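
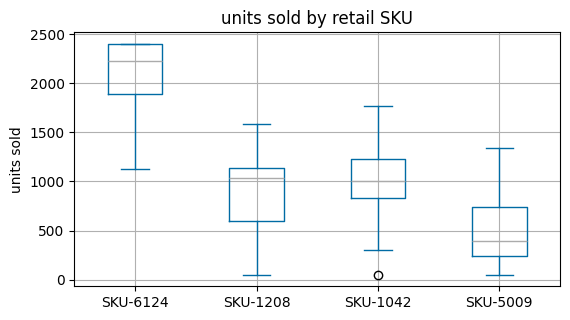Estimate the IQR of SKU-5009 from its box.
≈ 600

Q3 ≈ 800, Q1 ≈ 200; IQR ≈ 600.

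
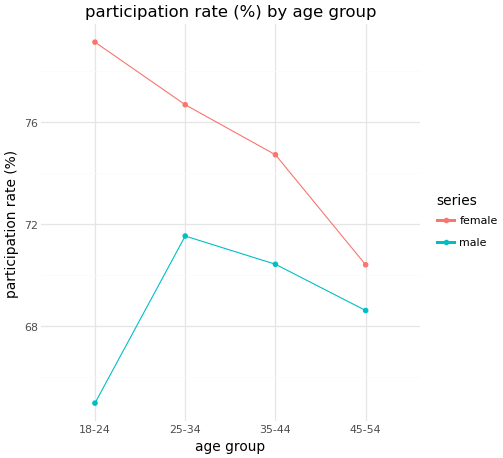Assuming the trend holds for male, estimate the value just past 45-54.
Last three: 72, 70, 68 → slope ≈ -2/step → next ≈ 66.

≈ 66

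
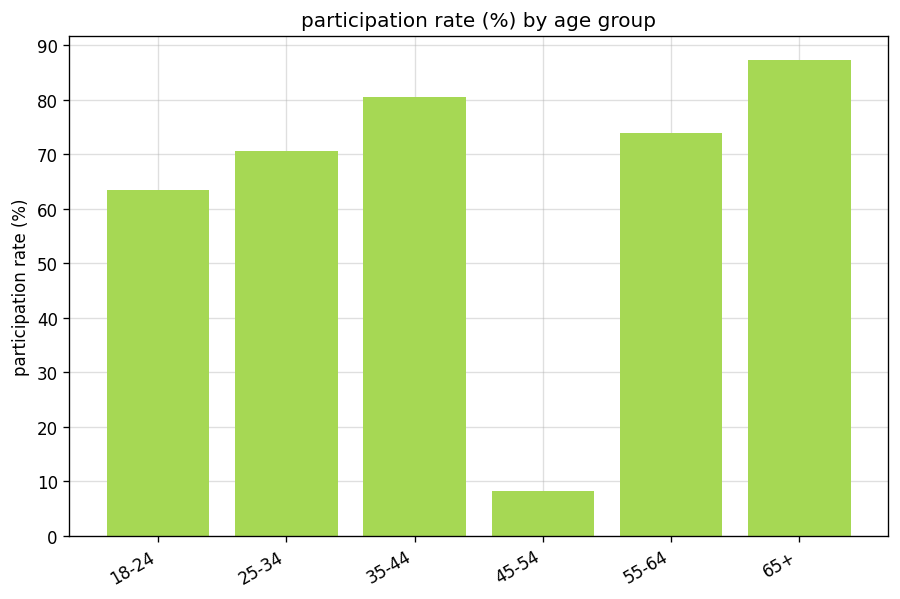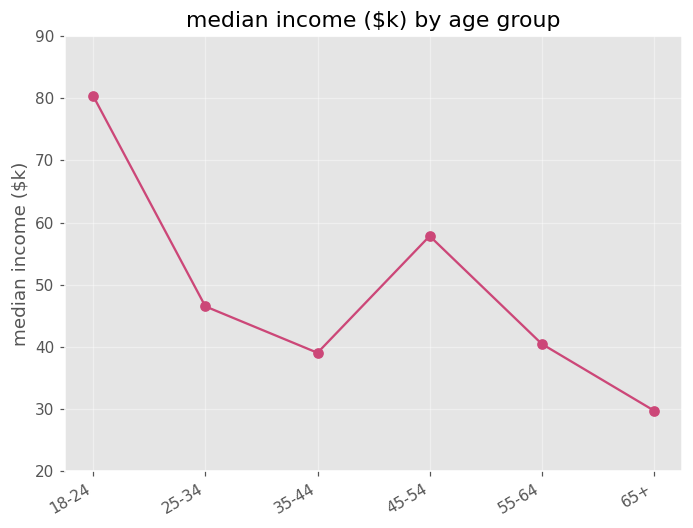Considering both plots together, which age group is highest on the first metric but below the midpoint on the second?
65+

Chart 2 median median income ($k) ≈ 40; below-median age groups: 35-44, 55-64, 65+. Among those, 65+ has the highest participation rate (%) (≈ 90).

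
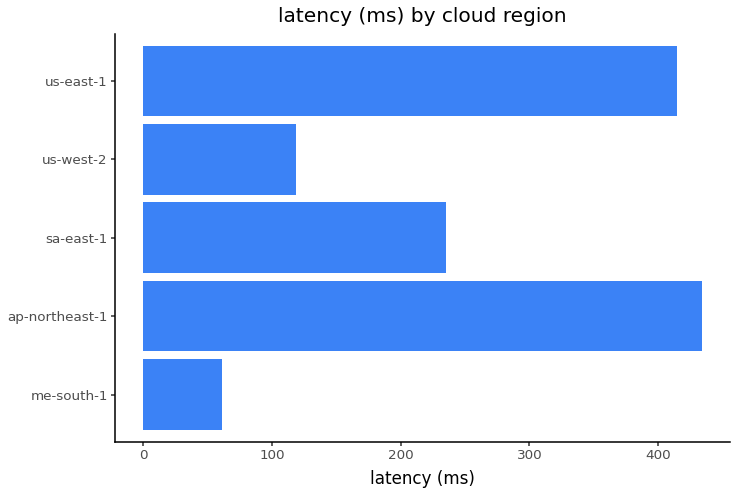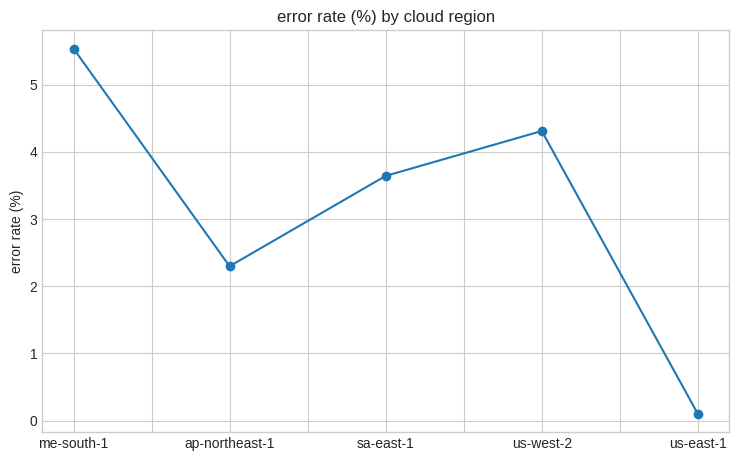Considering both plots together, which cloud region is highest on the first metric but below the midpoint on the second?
Chart 2 median error rate (%) ≈ 4; below-median cloud regions: ap-northeast-1, us-east-1. Among those, ap-northeast-1 has the highest latency (ms) (≈ 450).

ap-northeast-1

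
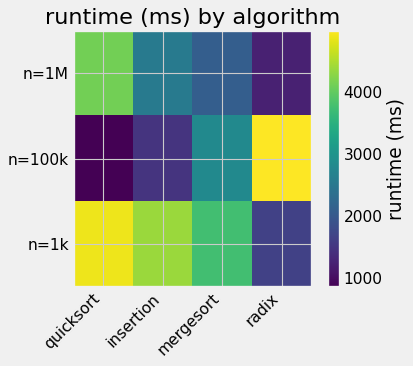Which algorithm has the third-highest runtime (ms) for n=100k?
Top 4 for n=100k: radix ≈ 5000, mergesort ≈ 3000, insertion ≈ 1500, quicksort ≈ 1000.

insertion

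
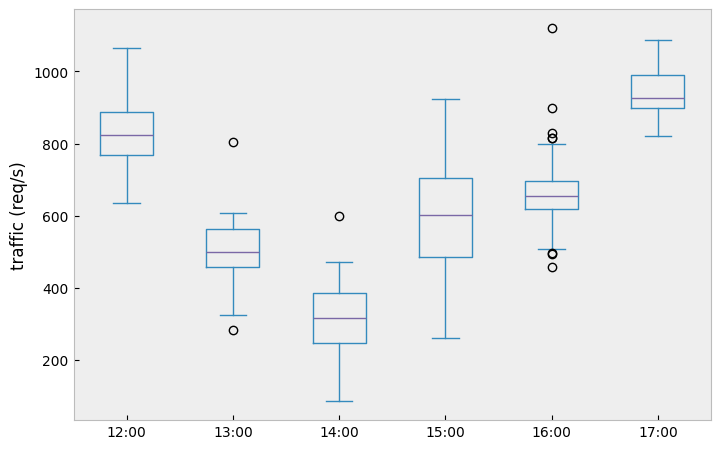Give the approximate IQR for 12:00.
≈ 100

Q3 ≈ 900, Q1 ≈ 800; IQR ≈ 100.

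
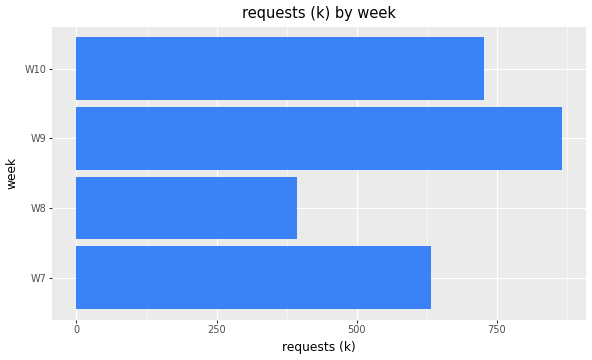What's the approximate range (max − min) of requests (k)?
≈ 500

Max W9 ≈ 900, min W8 ≈ 400; range ≈ 500.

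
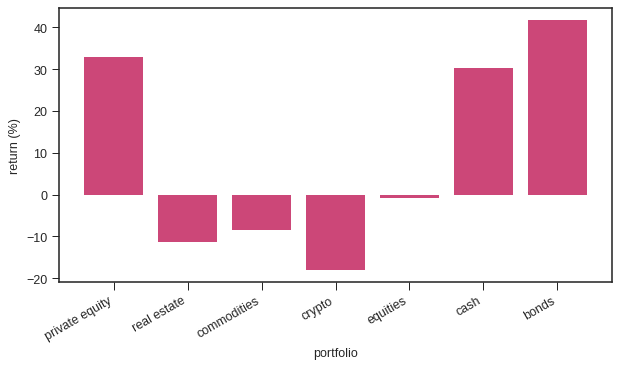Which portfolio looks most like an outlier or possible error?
bonds

bonds ≈ 40; the rest sit between ≈ -20 and ≈ 35.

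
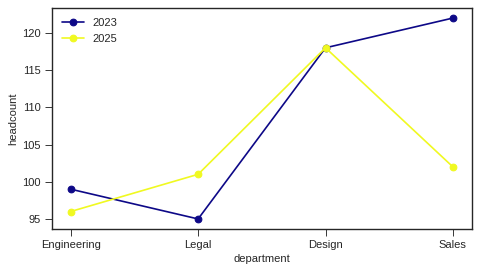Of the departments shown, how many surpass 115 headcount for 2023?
2

Above 115: Design, Sales.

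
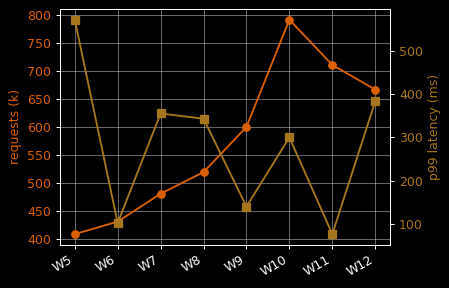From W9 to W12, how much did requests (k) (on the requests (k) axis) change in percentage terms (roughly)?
≈ +8.3%

W9 ≈ 600, W12 ≈ 650; (650 − 600) / 600 ≈ +8.3%.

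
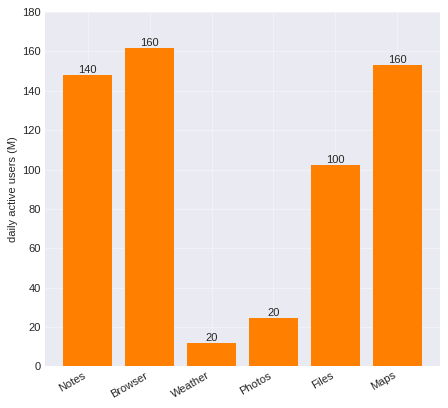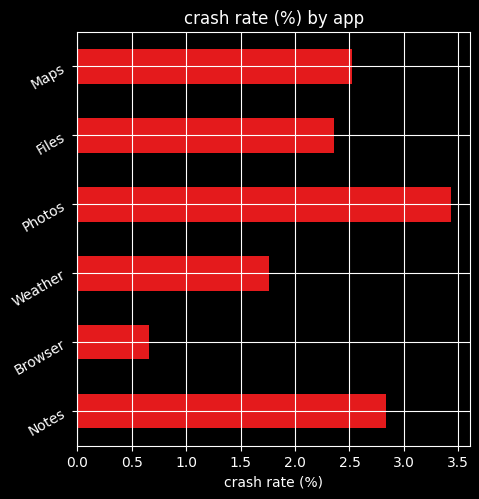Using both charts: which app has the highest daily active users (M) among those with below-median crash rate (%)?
Chart 2 median crash rate (%) ≈ 2.5; below-median apps: Browser, Weather, Files. Among those, Browser has the highest daily active users (M) (≈ 160).

Browser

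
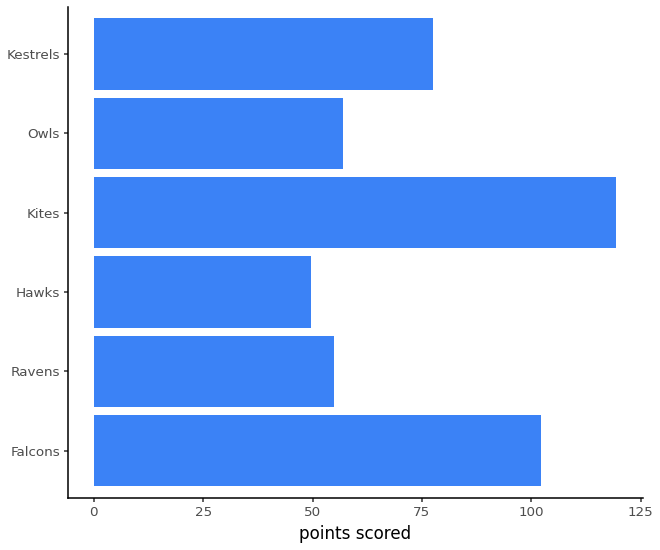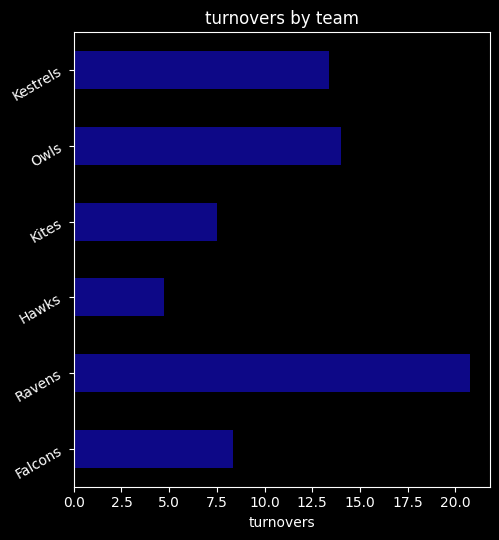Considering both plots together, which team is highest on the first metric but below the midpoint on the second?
Kites

Chart 2 median turnovers ≈ 10; below-median teams: Falcons, Hawks, Kites. Among those, Kites has the highest points scored (≈ 120).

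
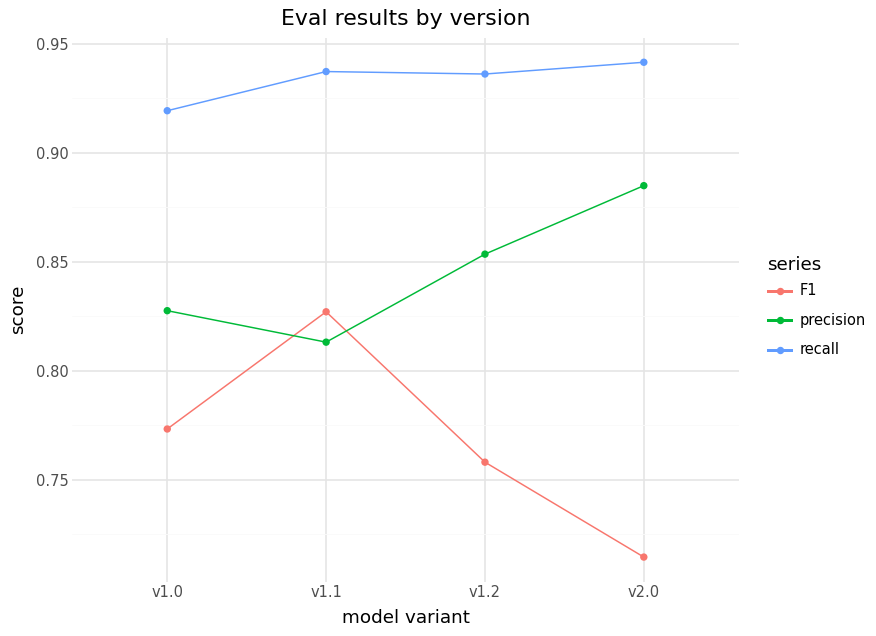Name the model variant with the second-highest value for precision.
Top 3 for precision: v2.0 ≈ 0.88, v1.2 ≈ 0.86, v1.0 ≈ 0.82.

v1.2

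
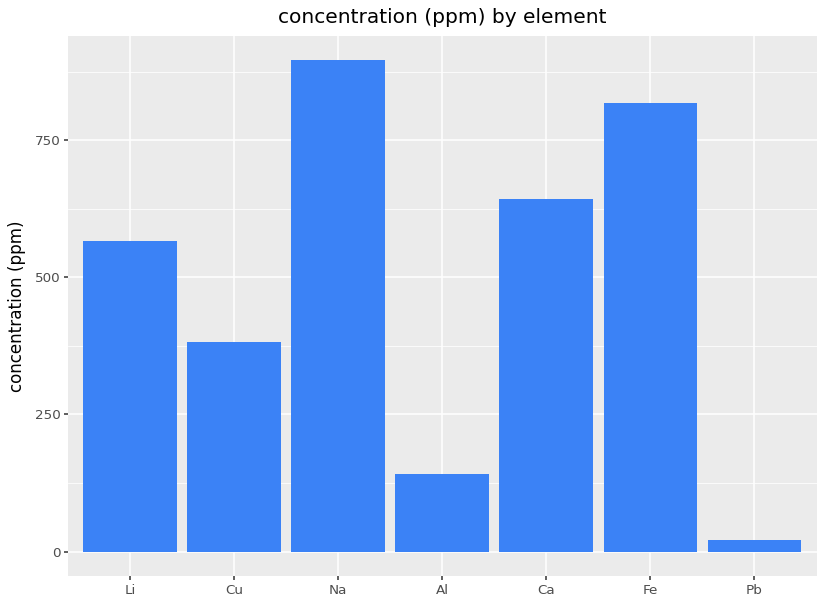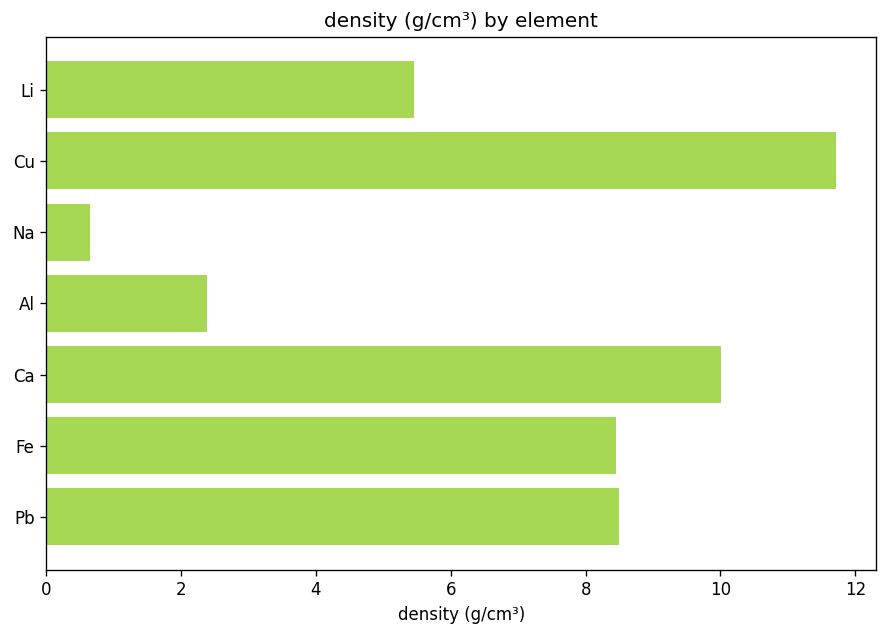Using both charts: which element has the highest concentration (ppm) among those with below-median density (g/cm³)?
Chart 2 median density (g/cm³) ≈ 8; below-median elements: Li, Na, Al. Among those, Na has the highest concentration (ppm) (≈ 900).

Na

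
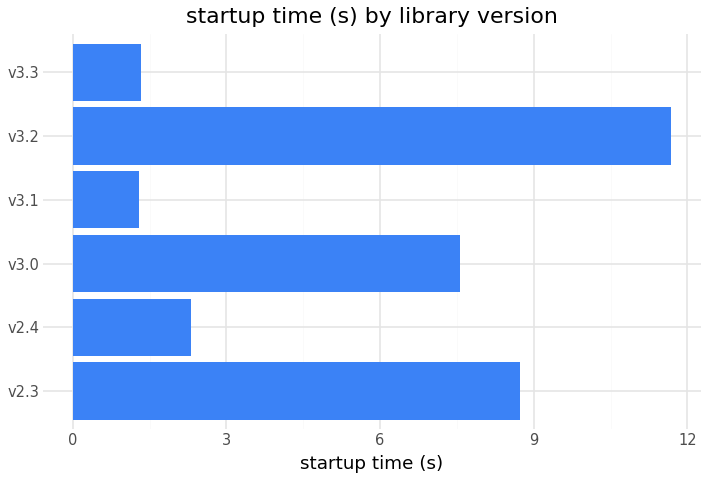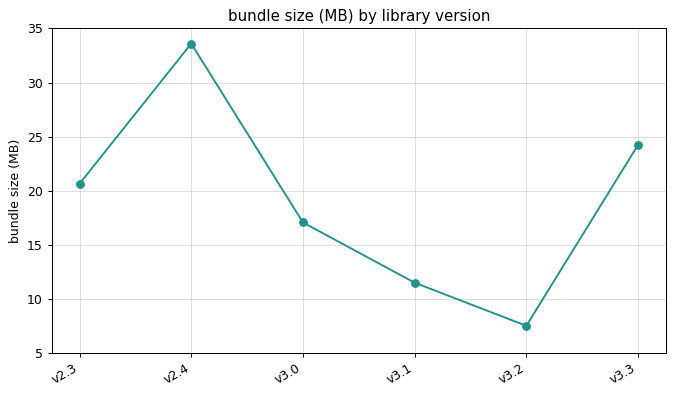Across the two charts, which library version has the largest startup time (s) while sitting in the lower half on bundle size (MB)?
Chart 2 median bundle size (MB) ≈ 20; below-median library versions: v3.0, v3.1, v3.2. Among those, v3.2 has the highest startup time (s) (≈ 12).

v3.2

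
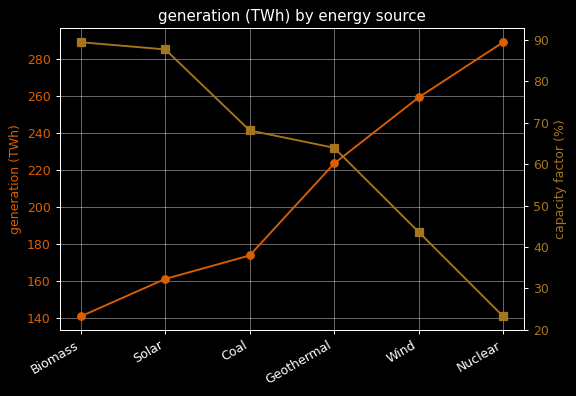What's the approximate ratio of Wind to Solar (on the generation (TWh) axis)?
≈ 1.62×

Wind ≈ 260, Solar ≈ 160; 260/160 ≈ 1.62.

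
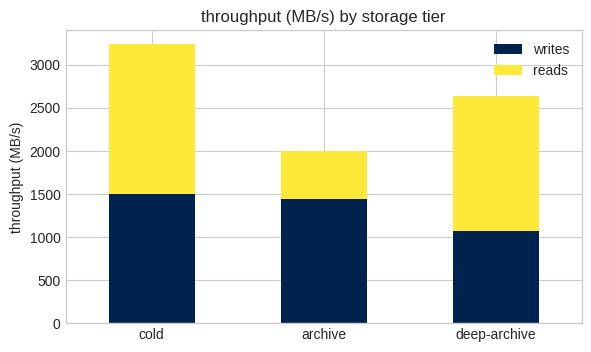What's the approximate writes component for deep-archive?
writes top ≈ 1000, bottom ≈ 0; segment ≈ 1000.

≈ 1000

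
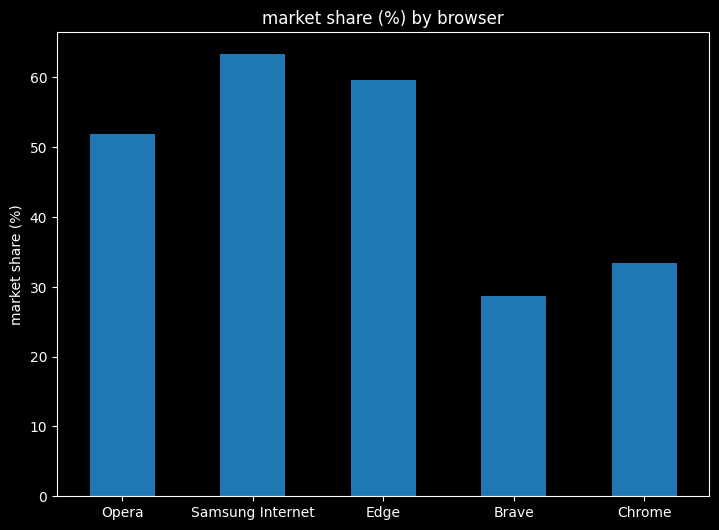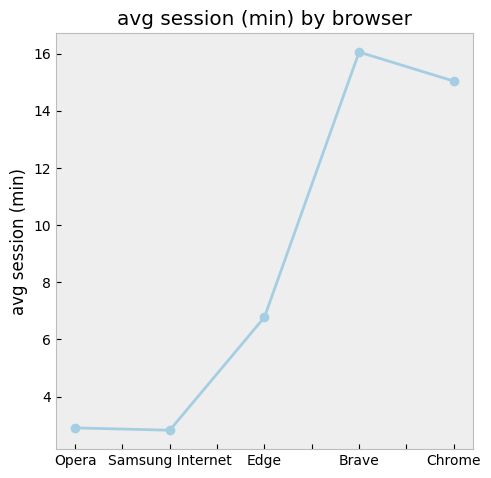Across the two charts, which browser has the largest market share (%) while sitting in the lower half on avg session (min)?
Chart 2 median avg session (min) ≈ 6; below-median browsers: Opera, Samsung Internet. Among those, Samsung Internet has the highest market share (%) (≈ 60).

Samsung Internet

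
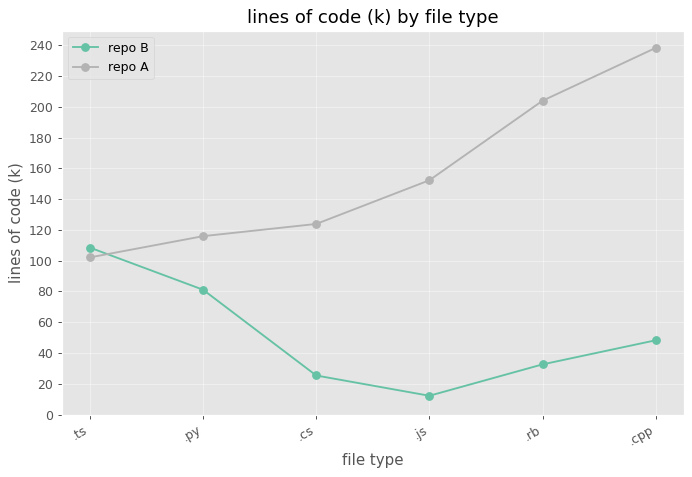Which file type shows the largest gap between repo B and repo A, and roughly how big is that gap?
.cpp: repo B ≈ 40, repo A ≈ 240 → gap ≈ 200. Next-largest (.rb) is only ≈ 160.

.cpp, ≈ 200 k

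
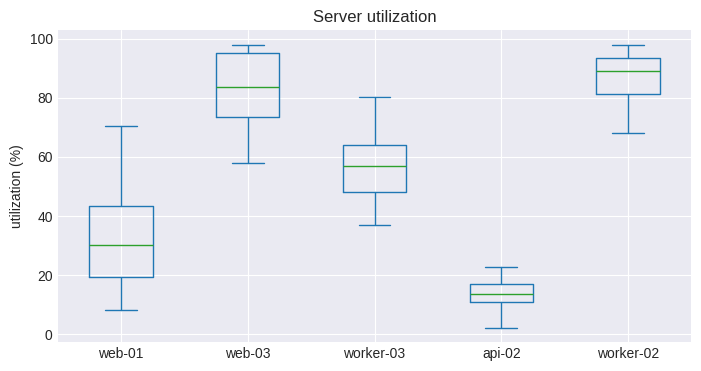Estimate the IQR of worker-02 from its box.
Q3 ≈ 90, Q1 ≈ 80; IQR ≈ 10.

≈ 10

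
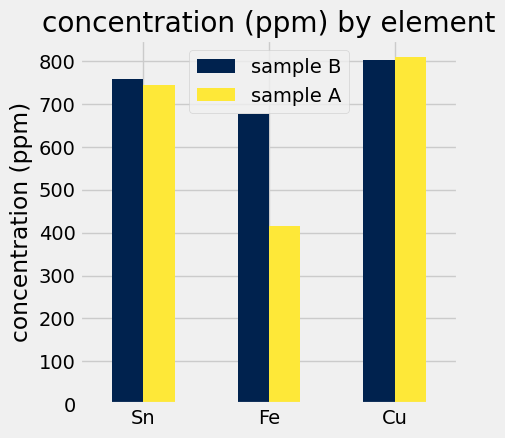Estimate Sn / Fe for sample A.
≈ 1.75×

Sn ≈ 700, Fe ≈ 400; 700/400 ≈ 1.75.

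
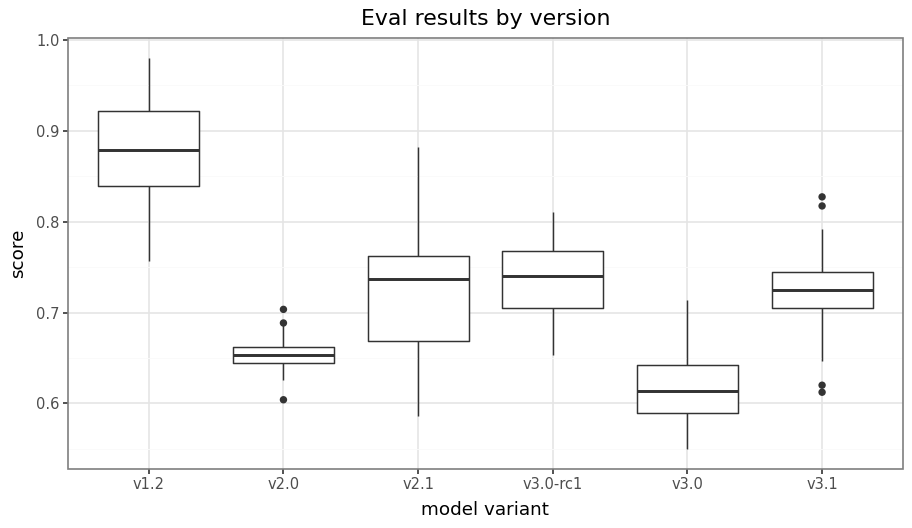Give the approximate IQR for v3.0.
≈ 0.05

Q3 ≈ 0.65, Q1 ≈ 0.60; IQR ≈ 0.05.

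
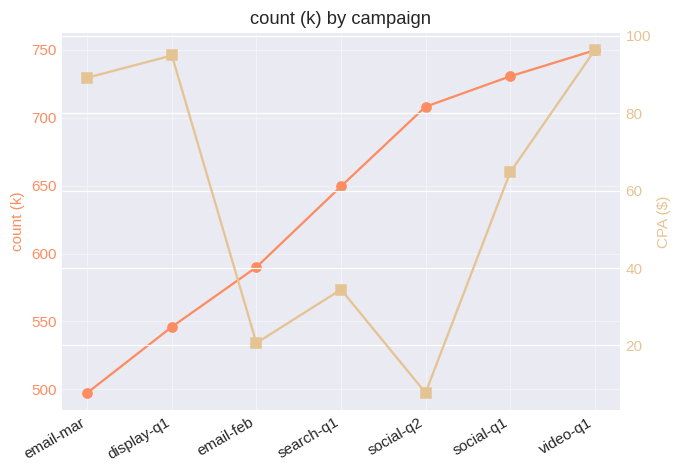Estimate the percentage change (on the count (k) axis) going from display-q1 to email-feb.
display-q1 ≈ 550, email-feb ≈ 600; (600 − 550) / 550 ≈ +9.1%.

≈ +9.1%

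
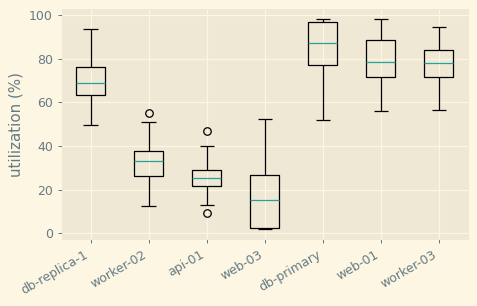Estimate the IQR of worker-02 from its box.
Q3 ≈ 40, Q1 ≈ 30; IQR ≈ 10.

≈ 10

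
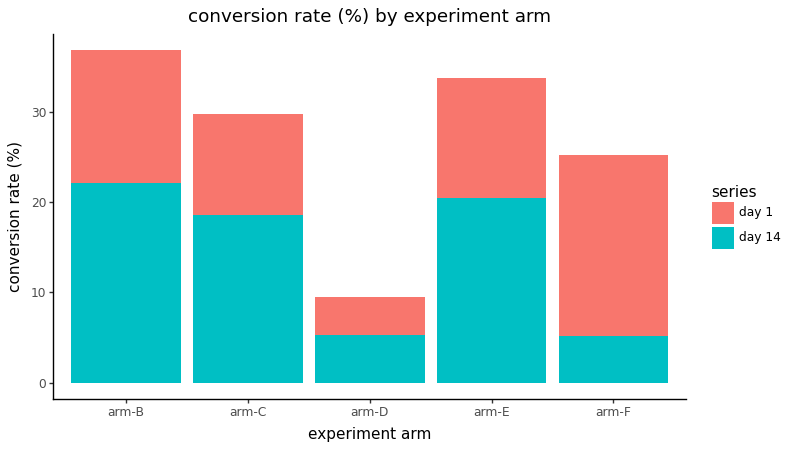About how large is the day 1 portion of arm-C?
≈ 10

day 1 top ≈ 30, bottom ≈ 20; segment ≈ 10.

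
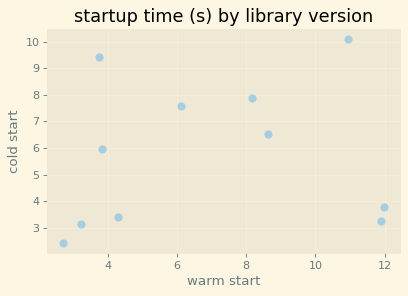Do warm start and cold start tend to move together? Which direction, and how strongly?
no clear correlation

Points are roughly uncorrelated; weak (|r| ≈ 0.2).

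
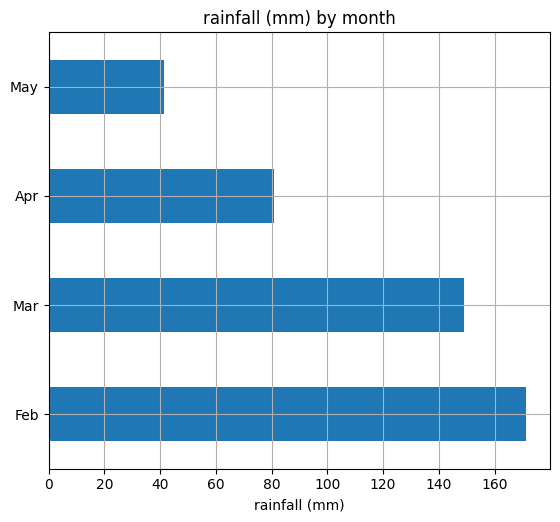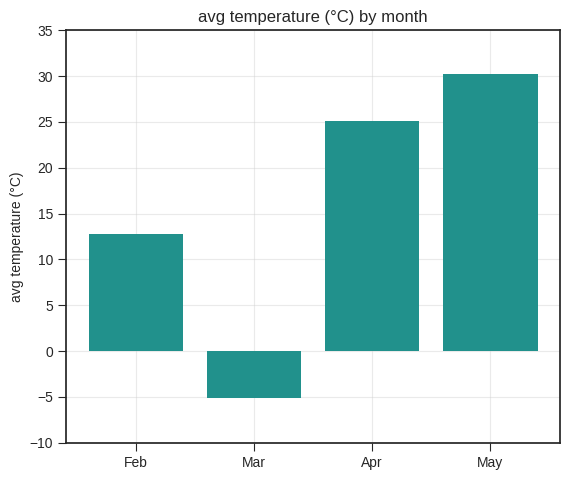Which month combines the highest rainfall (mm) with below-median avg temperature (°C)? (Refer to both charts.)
Feb

Chart 2 median avg temperature (°C) ≈ 20; below-median months: Feb, Mar. Among those, Feb has the highest rainfall (mm) (≈ 180).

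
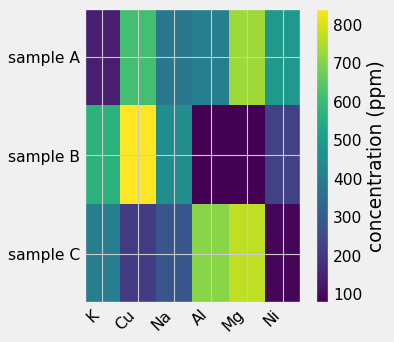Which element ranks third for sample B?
Top 4 for sample B: Cu ≈ 800, K ≈ 600, Na ≈ 500, Ni ≈ 200.

Na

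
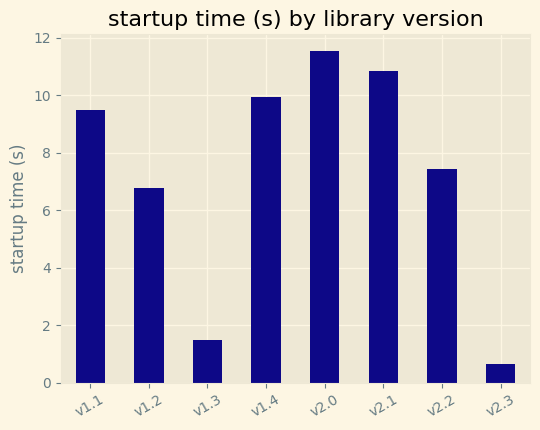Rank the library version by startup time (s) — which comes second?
Top 3: v2.0 ≈ 12, v2.1 ≈ 11, v1.4 ≈ 10.

v2.1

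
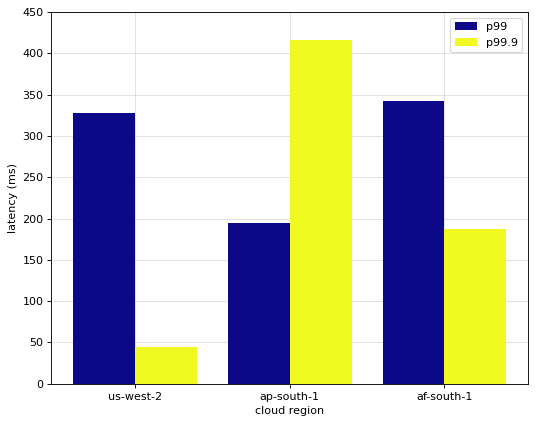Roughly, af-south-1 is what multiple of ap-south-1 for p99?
≈ 1.75×

af-south-1 ≈ 350, ap-south-1 ≈ 200; 350/200 ≈ 1.75.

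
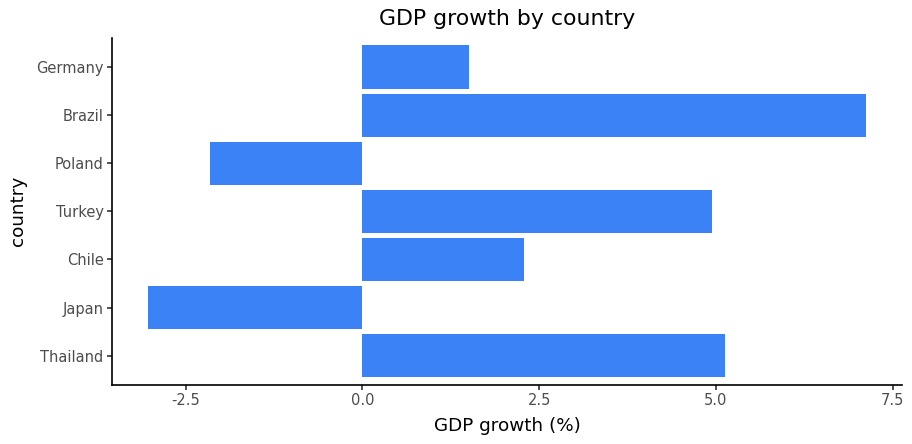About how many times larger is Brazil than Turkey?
Brazil ≈ 7, Turkey ≈ 5; 7/5 ≈ 1.4.

≈ 1.4×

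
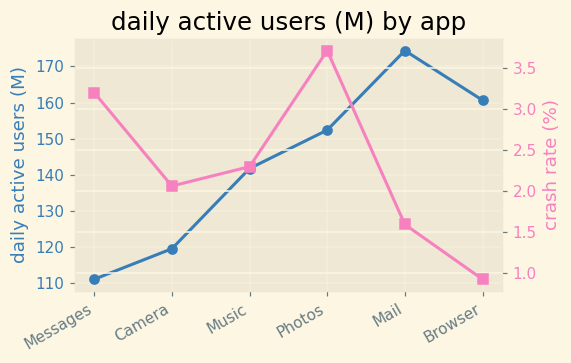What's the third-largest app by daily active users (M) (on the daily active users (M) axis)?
Top 4 (on the daily active users (M) axis): Mail ≈ 170, Browser ≈ 160, Photos ≈ 150, Music ≈ 140.

Photos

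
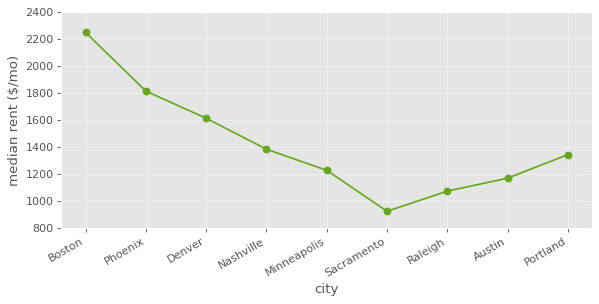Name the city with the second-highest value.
Top 3: Boston ≈ 2200, Phoenix ≈ 1800, Denver ≈ 1600.

Phoenix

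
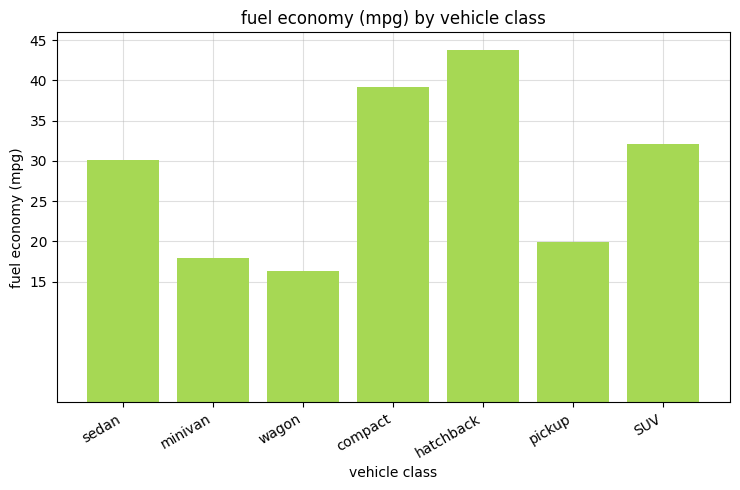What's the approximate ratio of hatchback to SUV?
hatchback ≈ 45, SUV ≈ 30; 45/30 ≈ 1.5.

≈ 1.5×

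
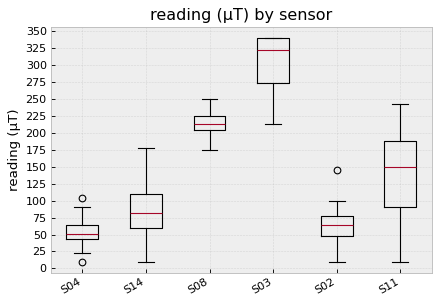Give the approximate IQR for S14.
Q3 ≈ 100, Q1 ≈ 50; IQR ≈ 50.

≈ 50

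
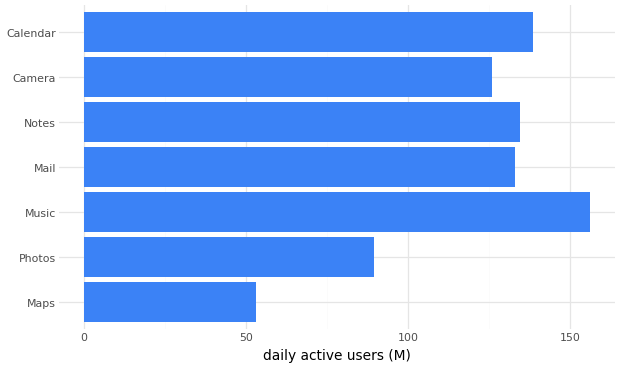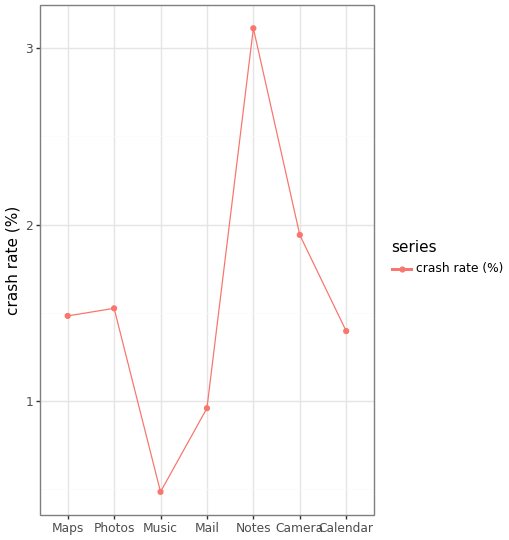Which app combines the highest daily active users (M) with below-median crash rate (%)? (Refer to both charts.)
Chart 2 median crash rate (%) ≈ 1.5; below-median apps: Music, Mail, Calendar. Among those, Music has the highest daily active users (M) (≈ 160).

Music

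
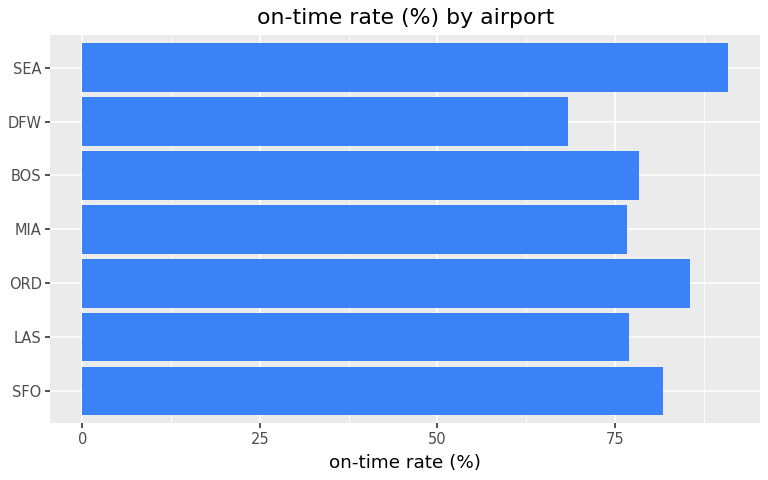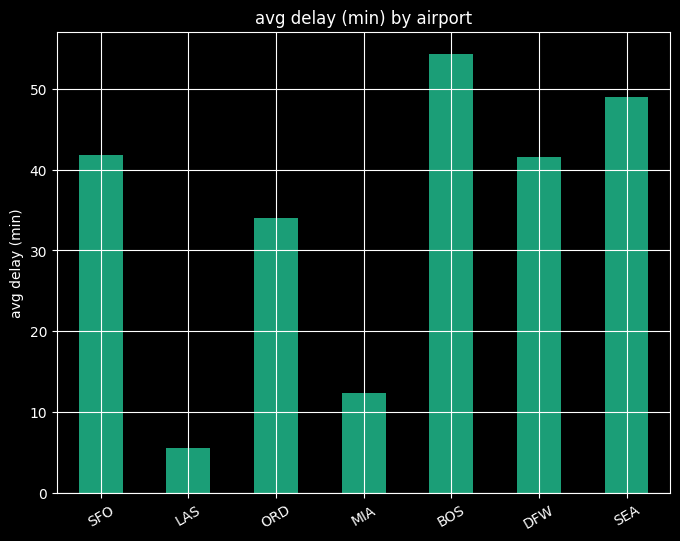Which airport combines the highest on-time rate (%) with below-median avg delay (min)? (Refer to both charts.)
ORD

Chart 2 median avg delay (min) ≈ 40; below-median airports: LAS, ORD, MIA. Among those, ORD has the highest on-time rate (%) (≈ 90).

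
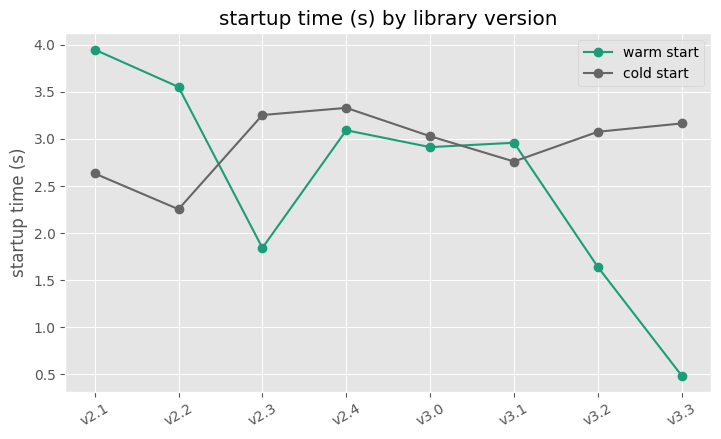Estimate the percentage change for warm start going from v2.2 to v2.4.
v2.2 ≈ 3.5, v2.4 ≈ 3.0; (3.0 − 3.5) / 3.5 ≈ -14.3%.

≈ -14.3%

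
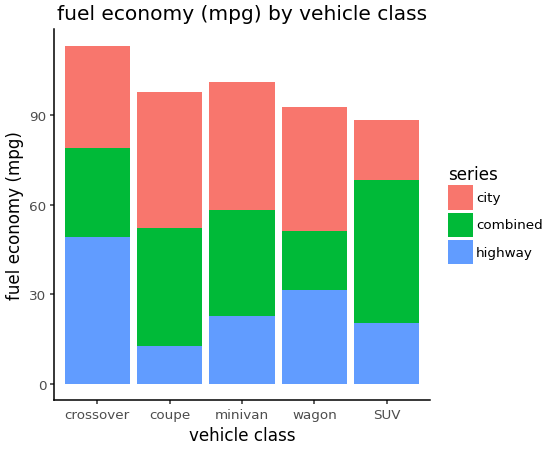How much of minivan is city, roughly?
city top ≈ 100, bottom ≈ 60; segment ≈ 40.

≈ 40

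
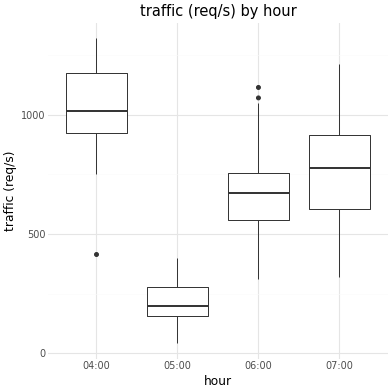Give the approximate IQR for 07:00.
Q3 ≈ 900, Q1 ≈ 600; IQR ≈ 300.

≈ 300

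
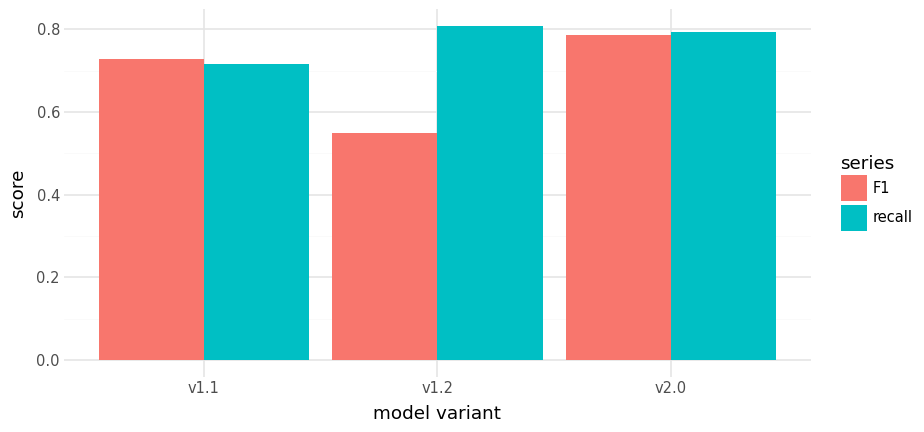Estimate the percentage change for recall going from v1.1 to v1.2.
≈ +14.3%

v1.1 ≈ 0.7, v1.2 ≈ 0.8; (0.8 − 0.7) / 0.7 ≈ +14.3%.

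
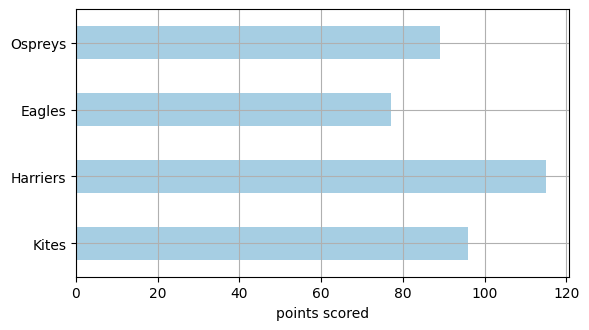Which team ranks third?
Top 4: Harriers ≈ 120, Kites ≈ 100, Ospreys ≈ 90, Eagles ≈ 80.

Ospreys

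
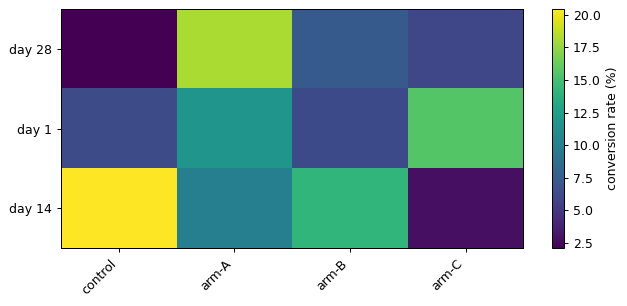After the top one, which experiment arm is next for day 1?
Top 3 for day 1: arm-C ≈ 16, arm-A ≈ 12, control ≈ 6.

arm-A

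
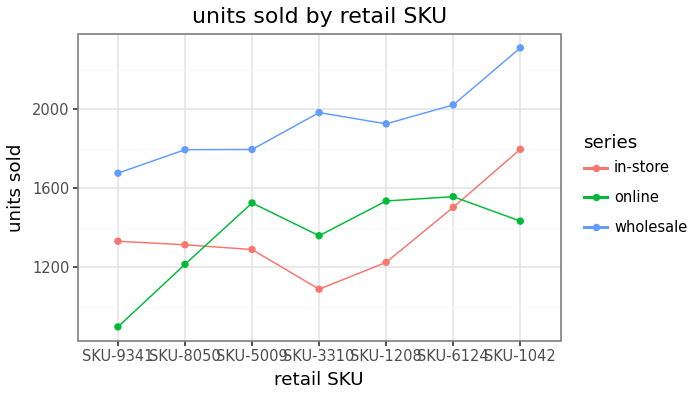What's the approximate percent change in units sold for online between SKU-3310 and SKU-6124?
SKU-3310 ≈ 1400, SKU-6124 ≈ 1600; (1600 − 1400) / 1400 ≈ +14.3%.

≈ +14.3%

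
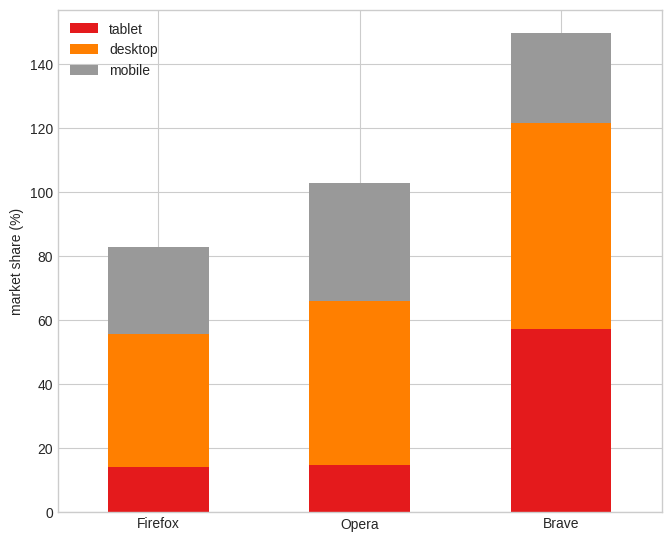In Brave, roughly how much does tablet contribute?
≈ 60

tablet top ≈ 60, bottom ≈ 0; segment ≈ 60.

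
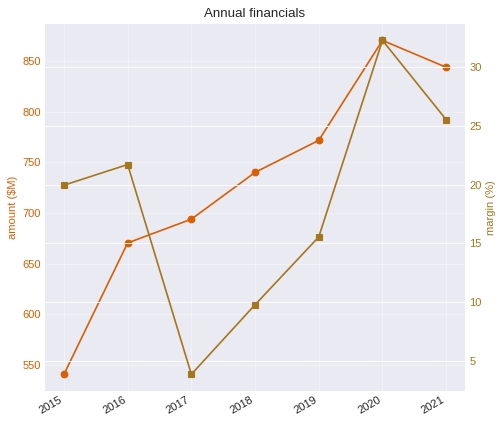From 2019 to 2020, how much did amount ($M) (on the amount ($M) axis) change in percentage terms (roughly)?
≈ +13.3%

2019 ≈ 750, 2020 ≈ 850; (850 − 750) / 750 ≈ +13.3%.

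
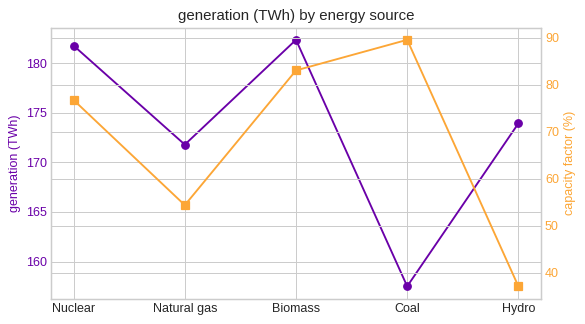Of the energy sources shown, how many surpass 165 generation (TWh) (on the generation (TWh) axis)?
Above 165: Nuclear, Natural gas, Biomass, Hydro.

4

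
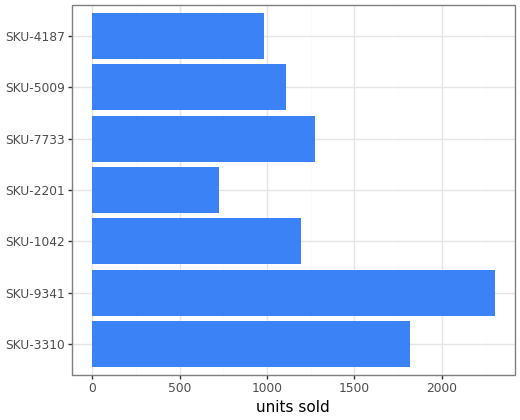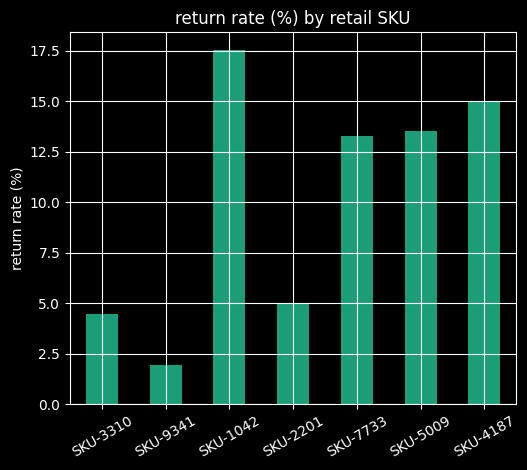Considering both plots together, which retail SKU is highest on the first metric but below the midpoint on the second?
SKU-9341

Chart 2 median return rate (%) ≈ 14; below-median retail SKUs: SKU-3310, SKU-9341, SKU-2201. Among those, SKU-9341 has the highest units sold (≈ 2500).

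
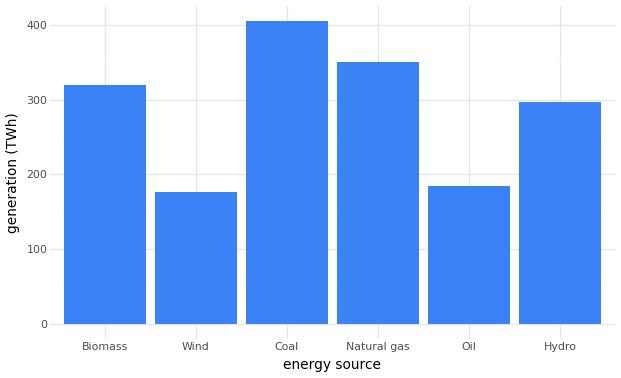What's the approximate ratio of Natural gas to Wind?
≈ 1.75×

Natural gas ≈ 350, Wind ≈ 200; 350/200 ≈ 1.75.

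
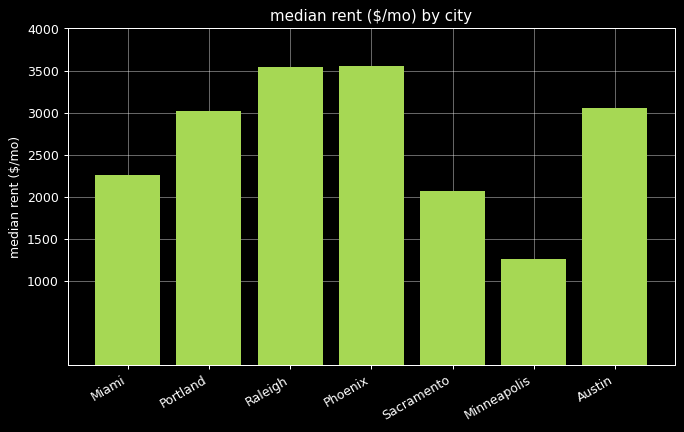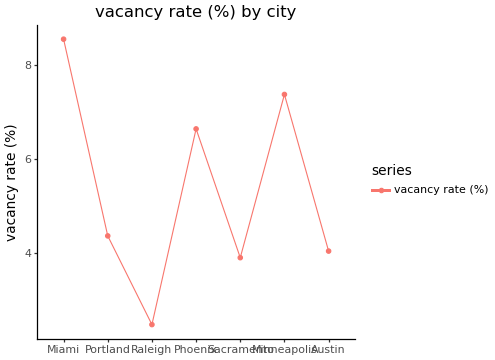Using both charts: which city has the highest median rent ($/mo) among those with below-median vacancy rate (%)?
Raleigh

Chart 2 median vacancy rate (%) ≈ 4; below-median cities: Raleigh, Sacramento, Austin. Among those, Raleigh has the highest median rent ($/mo) (≈ 3500).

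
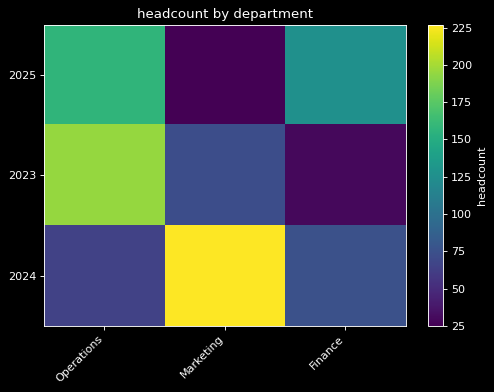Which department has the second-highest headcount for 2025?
Top 3 for 2025: Operations ≈ 160, Finance ≈ 120, Marketing ≈ 20.

Finance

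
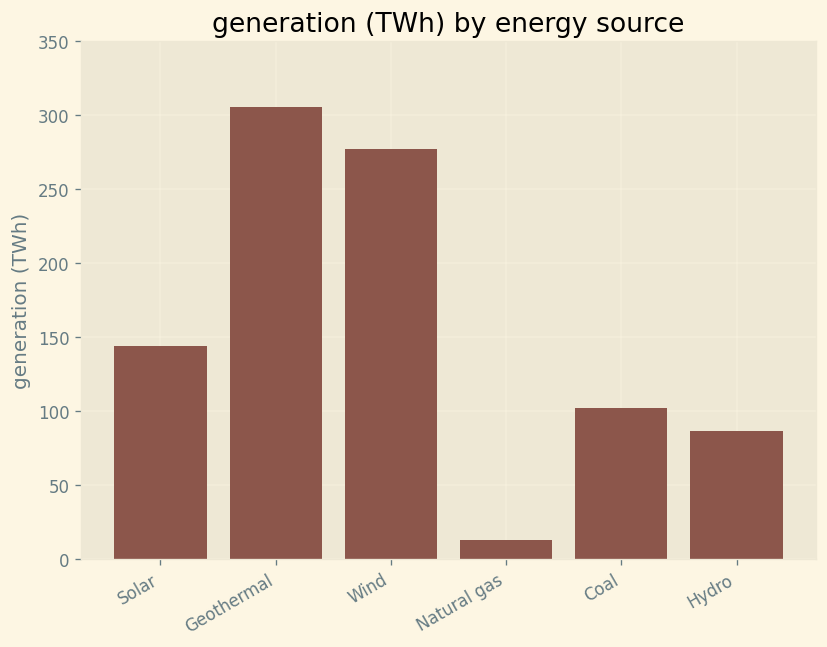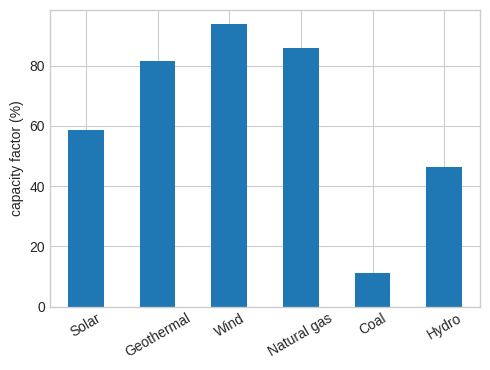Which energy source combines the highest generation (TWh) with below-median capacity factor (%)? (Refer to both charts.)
Chart 2 median capacity factor (%) ≈ 70; below-median energy sources: Solar, Coal, Hydro. Among those, Solar has the highest generation (TWh) (≈ 150).

Solar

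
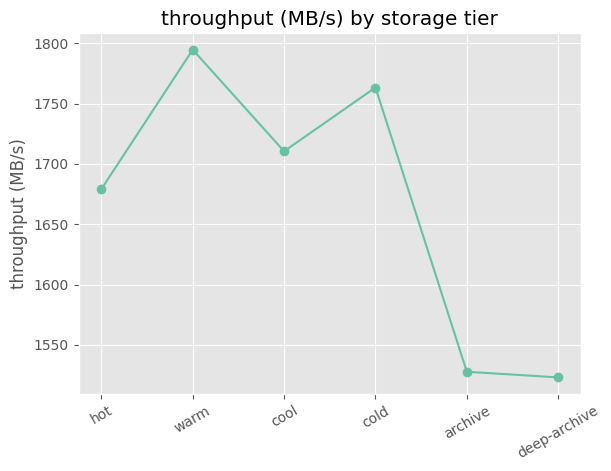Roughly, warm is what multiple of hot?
warm ≈ 1800, hot ≈ 1675; 1800/1675 ≈ 1.07.

≈ 1.07×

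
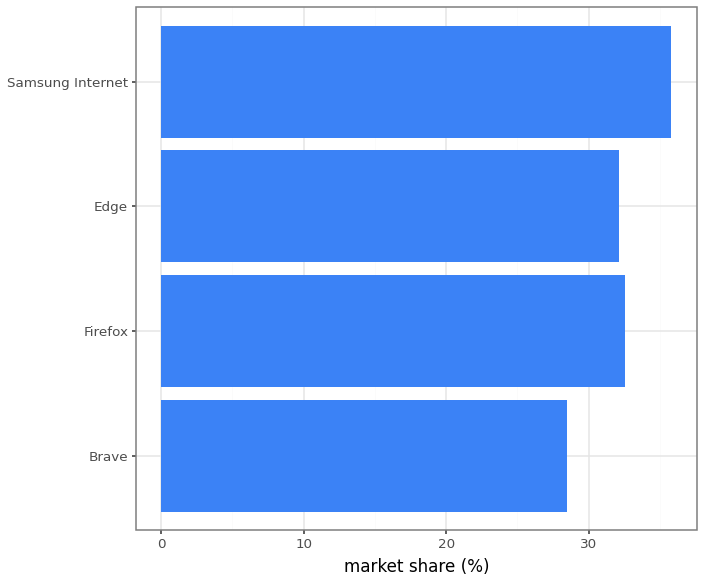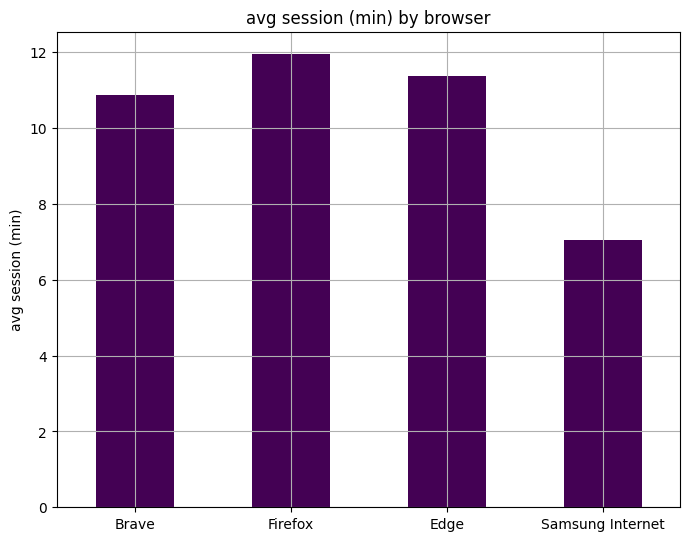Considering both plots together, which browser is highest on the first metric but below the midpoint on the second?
Chart 2 median avg session (min) ≈ 12; below-median browsers: Brave, Samsung Internet. Among those, Samsung Internet has the highest market share (%) (≈ 35).

Samsung Internet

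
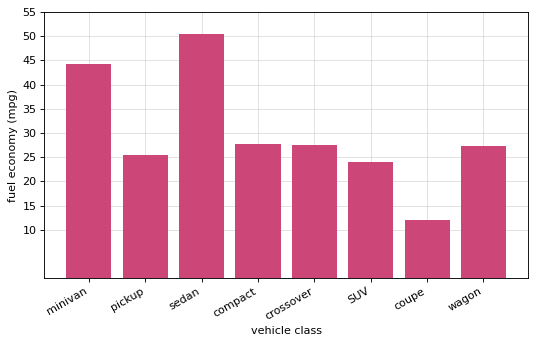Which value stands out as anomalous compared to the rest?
sedan ≈ 50; the rest sit between ≈ 10 and ≈ 45.

sedan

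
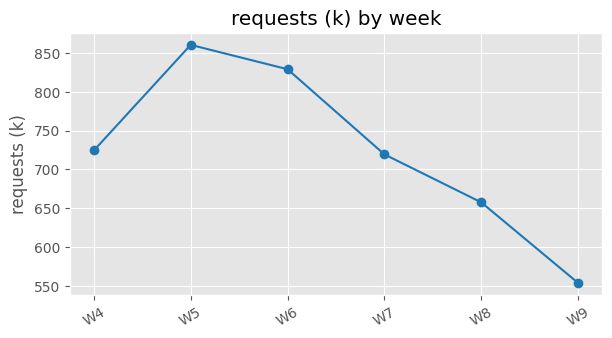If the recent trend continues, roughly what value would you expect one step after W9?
Last three: 700, 650, 550 → slope ≈ -75/step → next ≈ 475.

≈ 475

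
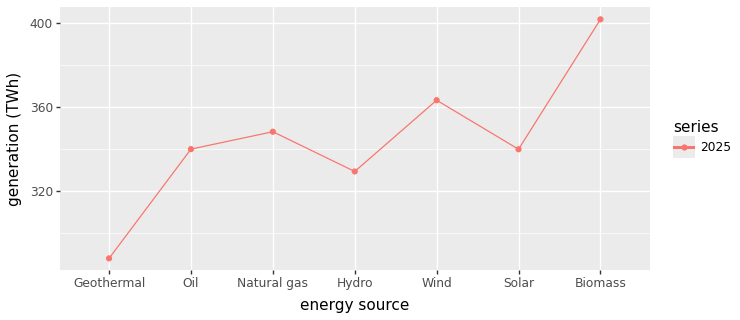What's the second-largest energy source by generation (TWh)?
Top 3: Biomass ≈ 400, Wind ≈ 360, Natural gas ≈ 350.

Wind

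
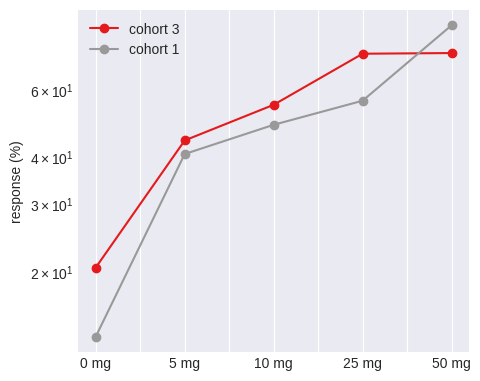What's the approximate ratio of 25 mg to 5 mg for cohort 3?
≈ 1.75×

25 mg ≈ 70, 5 mg ≈ 40; 70/40 ≈ 1.75.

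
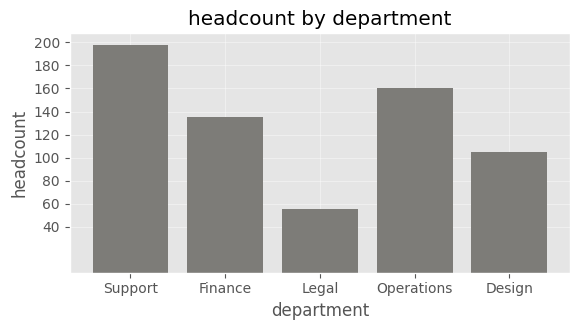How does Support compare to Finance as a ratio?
≈ 1.43×

Support ≈ 200, Finance ≈ 140; 200/140 ≈ 1.43.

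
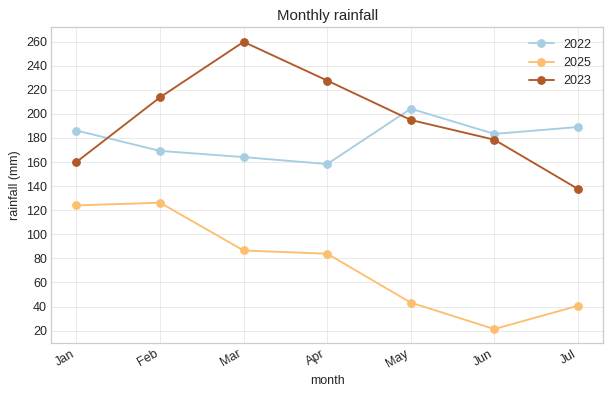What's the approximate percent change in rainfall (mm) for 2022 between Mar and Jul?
Mar ≈ 160, Jul ≈ 180; (180 − 160) / 160 ≈ +12.5%.

≈ +12.5%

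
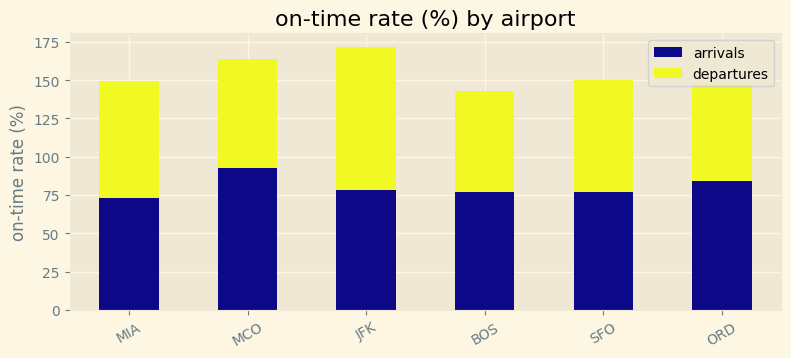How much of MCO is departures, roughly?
≈ 60

departures top ≈ 160, bottom ≈ 100; segment ≈ 60.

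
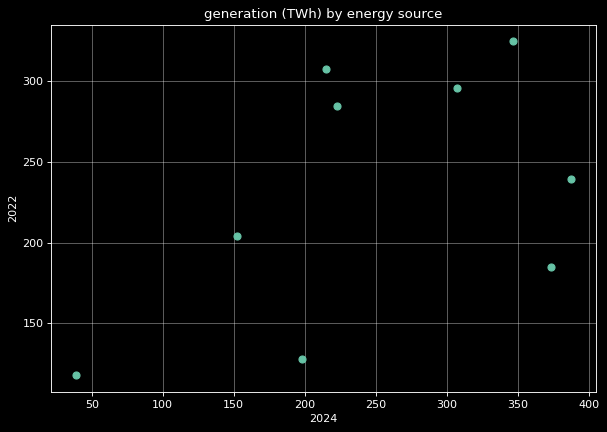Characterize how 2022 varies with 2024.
positive, moderate

Points are positively correlated; moderate (|r| ≈ 0.5).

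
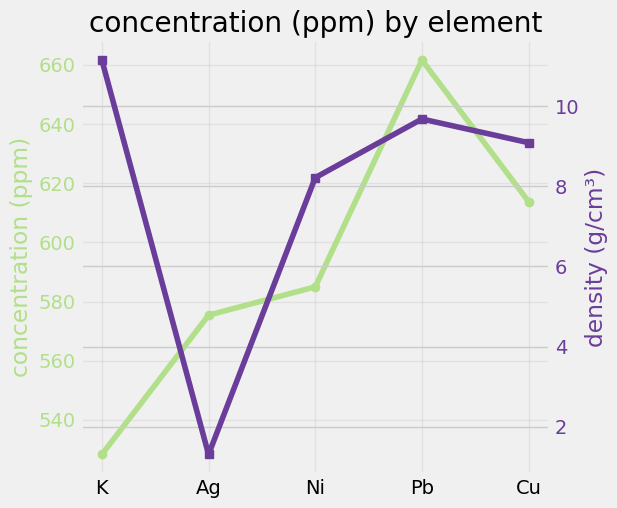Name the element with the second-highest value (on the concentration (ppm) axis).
Top 3 (on the concentration (ppm) axis): Pb ≈ 660, Cu ≈ 620, Ni ≈ 580.

Cu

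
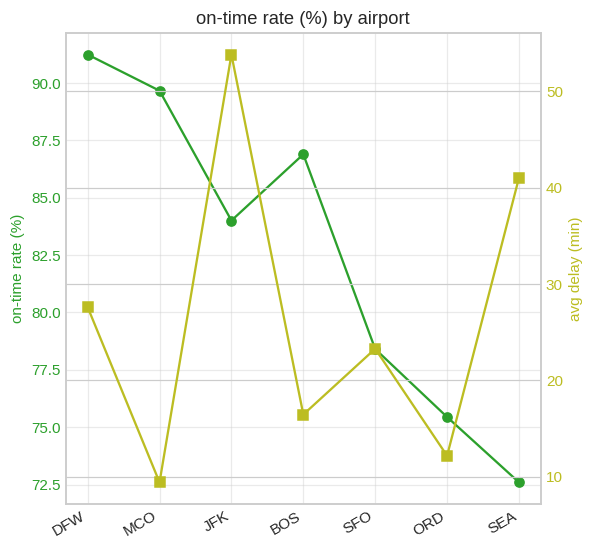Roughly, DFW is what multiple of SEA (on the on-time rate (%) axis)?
DFW ≈ 92, SEA ≈ 72; 92/72 ≈ 1.28.

≈ 1.28×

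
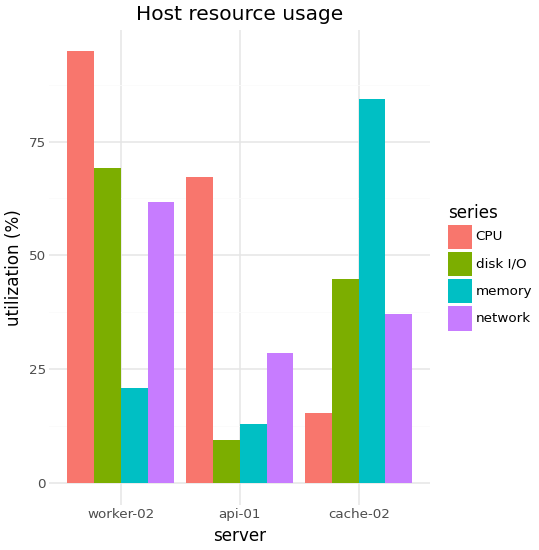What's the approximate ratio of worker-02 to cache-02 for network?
worker-02 ≈ 60, cache-02 ≈ 40; 60/40 ≈ 1.5.

≈ 1.5×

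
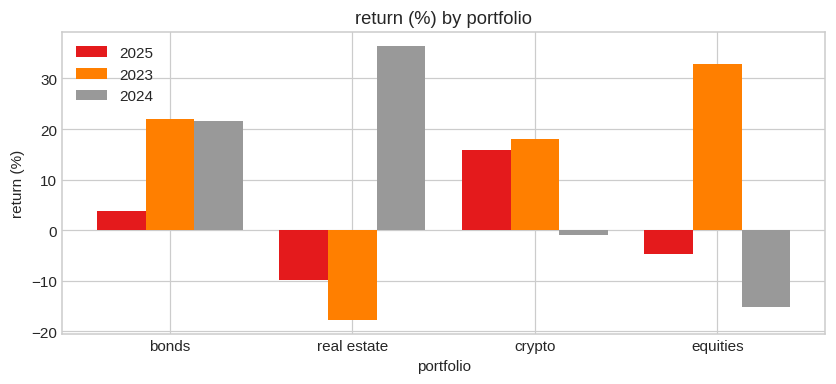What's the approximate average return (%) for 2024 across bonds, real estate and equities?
≈ 13

(20 + 35 + -15) / 3 ≈ 13.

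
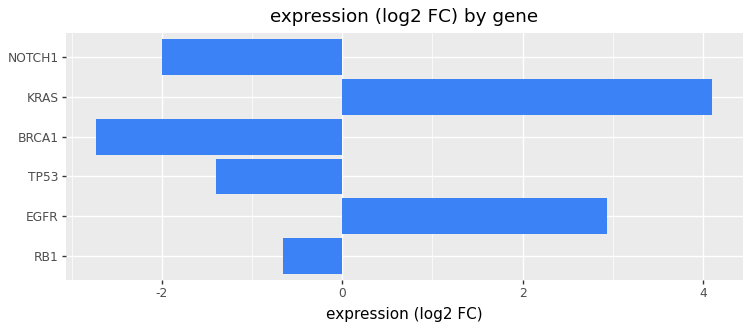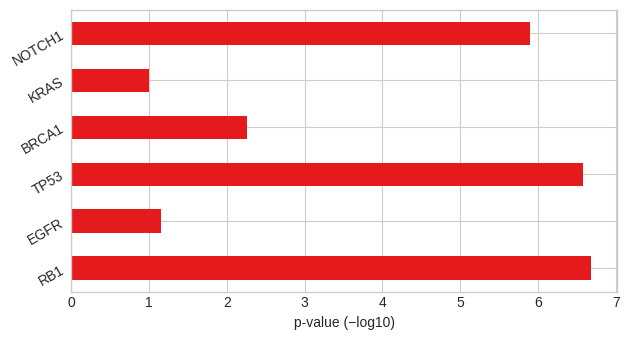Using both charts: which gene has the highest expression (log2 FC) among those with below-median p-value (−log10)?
KRAS

Chart 2 median p-value (−log10) ≈ 4; below-median genes: EGFR, BRCA1, KRAS. Among those, KRAS has the highest expression (log2 FC) (≈ 4).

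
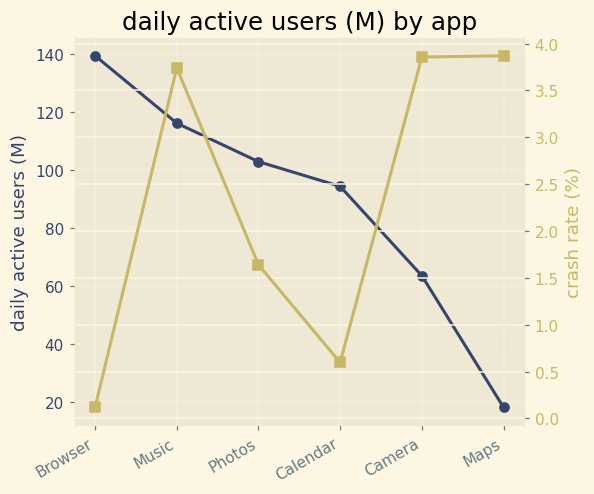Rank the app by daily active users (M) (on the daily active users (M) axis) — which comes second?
Music

Top 3 (on the daily active users (M) axis): Browser ≈ 140, Music ≈ 120, Photos ≈ 100.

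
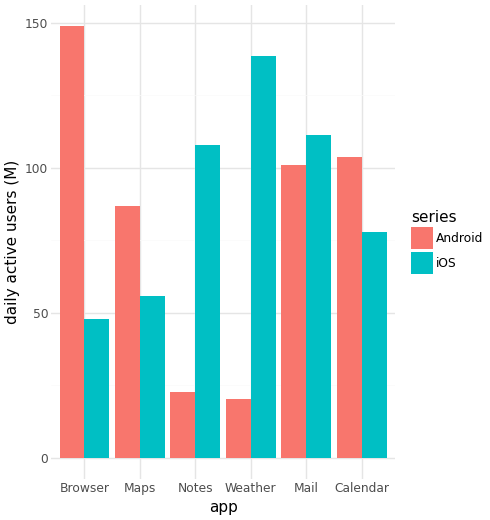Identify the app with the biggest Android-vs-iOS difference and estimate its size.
Weather, ≈ 120 M

Weather: Android ≈ 20, iOS ≈ 140 → gap ≈ 120. Next-largest (Browser) is only ≈ 100.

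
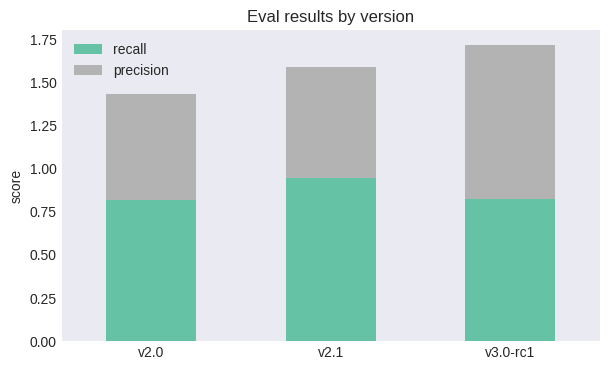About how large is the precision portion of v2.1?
precision top ≈ 1.6, bottom ≈ 1.0; segment ≈ 0.6.

≈ 0.6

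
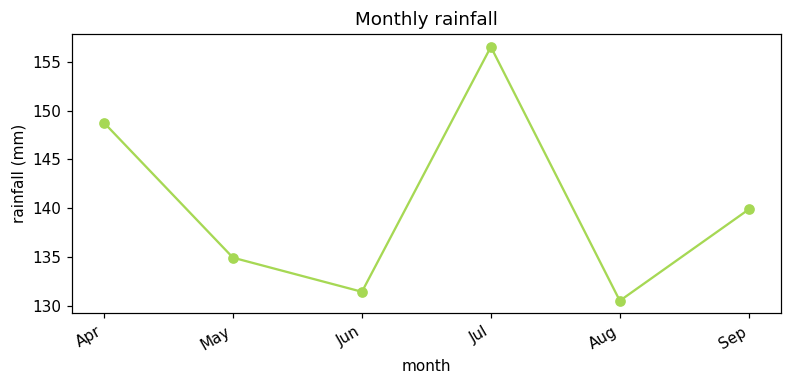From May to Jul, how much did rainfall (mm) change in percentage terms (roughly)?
May ≈ 135, Jul ≈ 155; (155 − 135) / 135 ≈ +14.8%.

≈ +14.8%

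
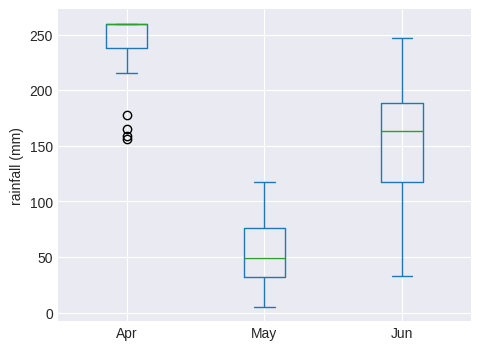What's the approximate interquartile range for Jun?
Q3 ≈ 180, Q1 ≈ 120; IQR ≈ 60.

≈ 60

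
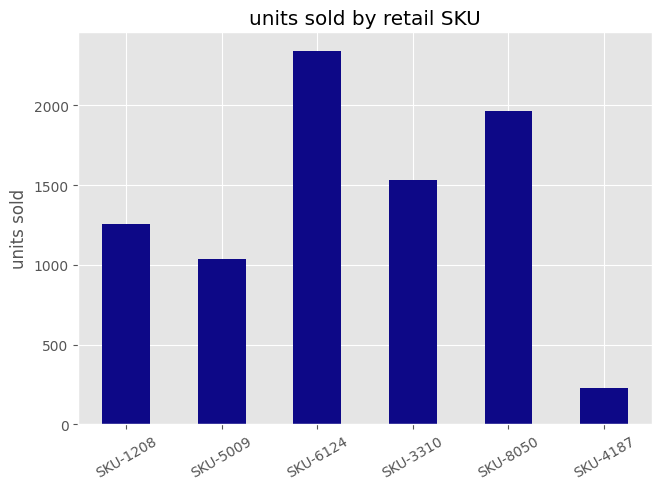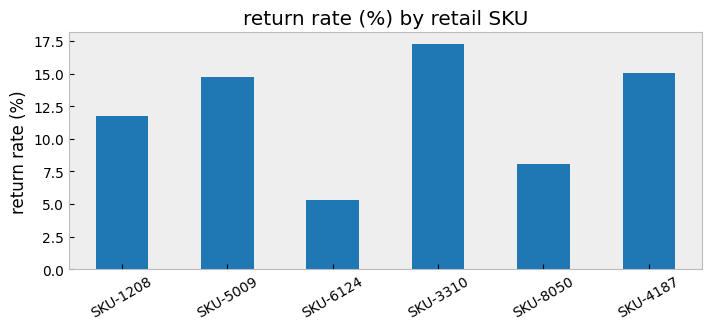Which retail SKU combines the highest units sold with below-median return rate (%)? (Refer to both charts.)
Chart 2 median return rate (%) ≈ 14; below-median retail SKUs: SKU-1208, SKU-6124, SKU-8050. Among those, SKU-6124 has the highest units sold (≈ 2500).

SKU-6124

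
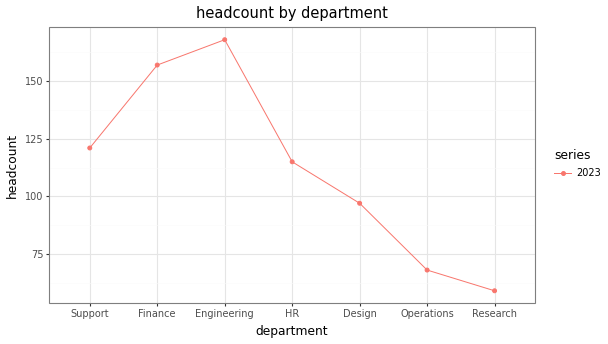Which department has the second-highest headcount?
Finance

Top 3: Engineering ≈ 170, Finance ≈ 160, Support ≈ 120.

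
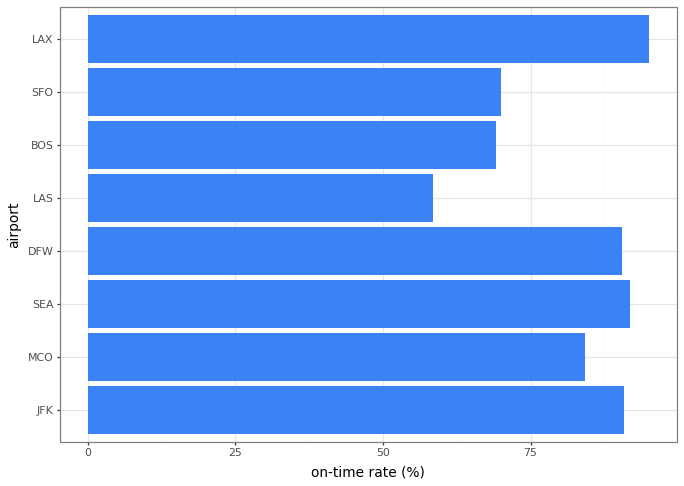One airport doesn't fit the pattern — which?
LAS

LAS ≈ 60; the rest sit between ≈ 70 and ≈ 100.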